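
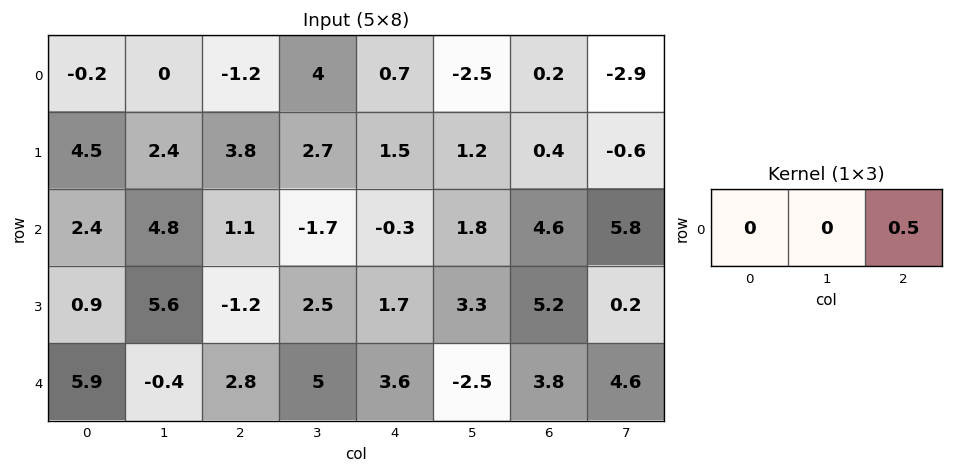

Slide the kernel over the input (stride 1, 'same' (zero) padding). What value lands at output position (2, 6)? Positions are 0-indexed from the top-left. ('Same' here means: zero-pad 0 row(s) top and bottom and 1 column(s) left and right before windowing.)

The receptive field on the zero-padded input at this output position is [1.8 4.6 5.8]. Elementwise product with the kernel and sum: 5.8·0.5.

2.9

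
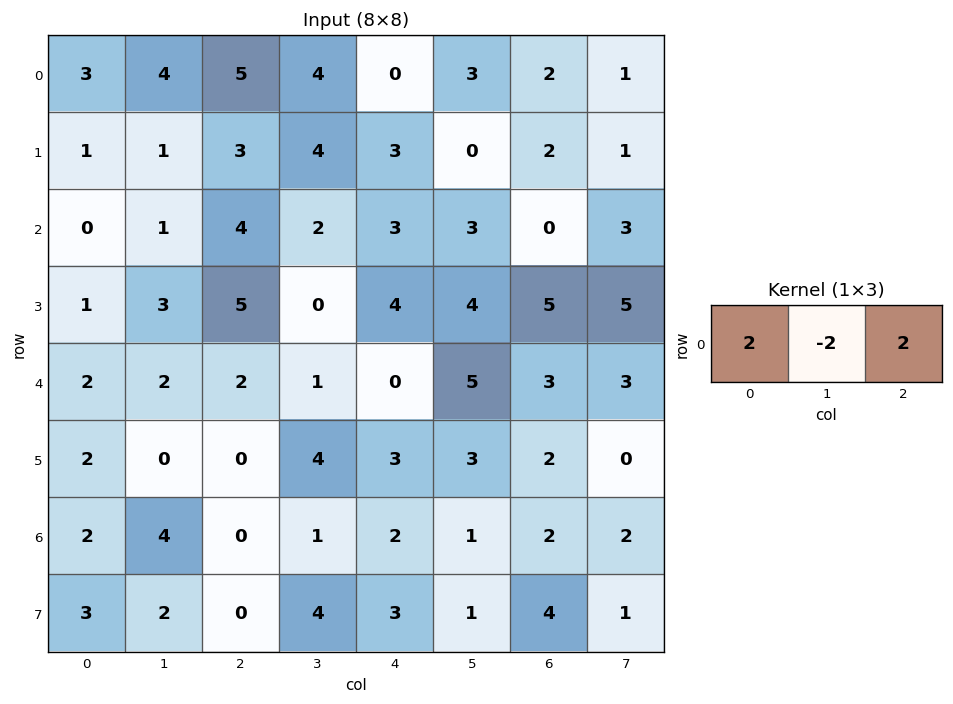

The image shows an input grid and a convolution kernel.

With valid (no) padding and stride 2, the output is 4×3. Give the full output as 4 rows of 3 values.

8 2 -2
6 10 0
4 2 -4
-4 2 6

Output[0,0]: The receptive field on the input at this output position is [3 4 5]. Elementwise product with the kernel and sum: 3·2 + 4·-2 + 5·2.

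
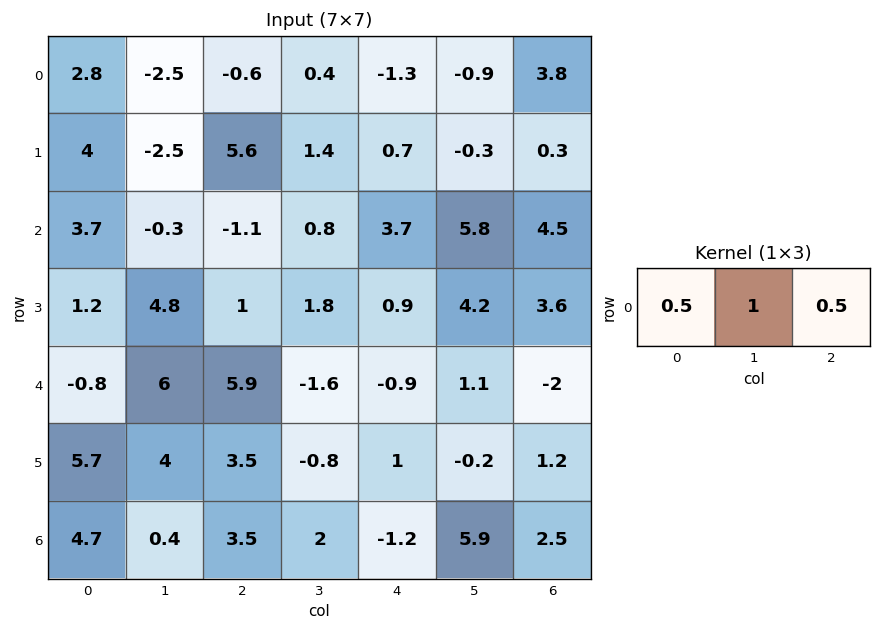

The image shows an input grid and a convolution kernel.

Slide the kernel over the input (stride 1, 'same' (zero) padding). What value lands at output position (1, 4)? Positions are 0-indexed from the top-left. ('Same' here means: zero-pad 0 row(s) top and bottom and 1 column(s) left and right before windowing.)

1.25

The receptive field on the zero-padded input at this output position is [1.4 0.7 -0.3]. Elementwise product with the kernel and sum: 1.4·0.5 + 0.7·1 + -0.3·0.5.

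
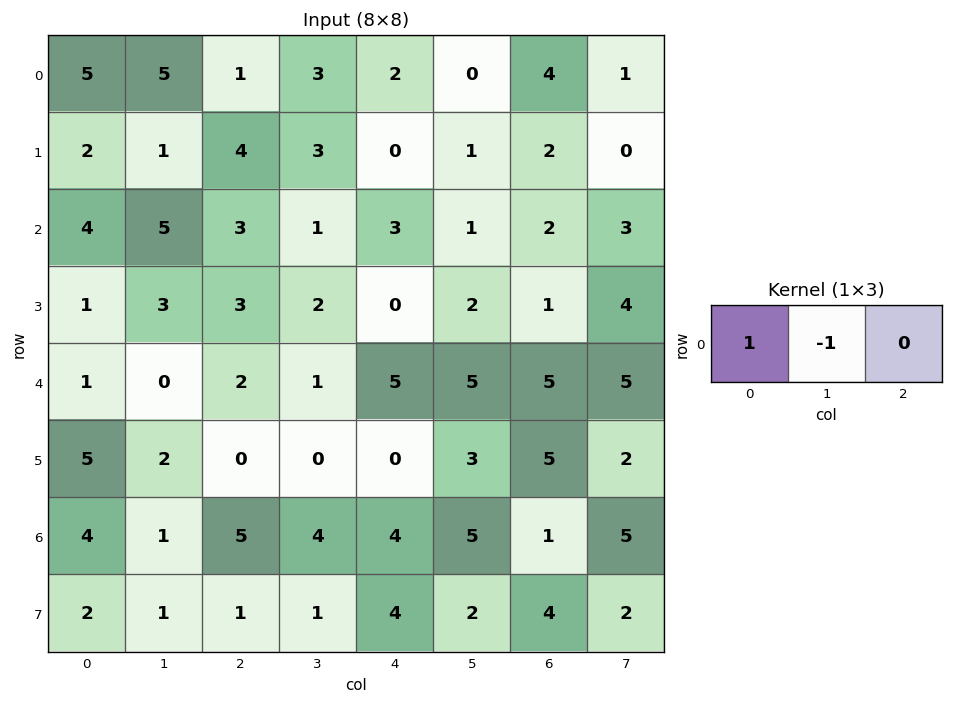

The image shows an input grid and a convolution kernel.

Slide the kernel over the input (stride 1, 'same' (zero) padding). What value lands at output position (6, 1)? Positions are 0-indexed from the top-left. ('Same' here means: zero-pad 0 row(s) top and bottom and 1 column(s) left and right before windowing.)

3

The receptive field on the zero-padded input at this output position is [4 1 5]. Elementwise product with the kernel and sum: 4·1 + 1·-1.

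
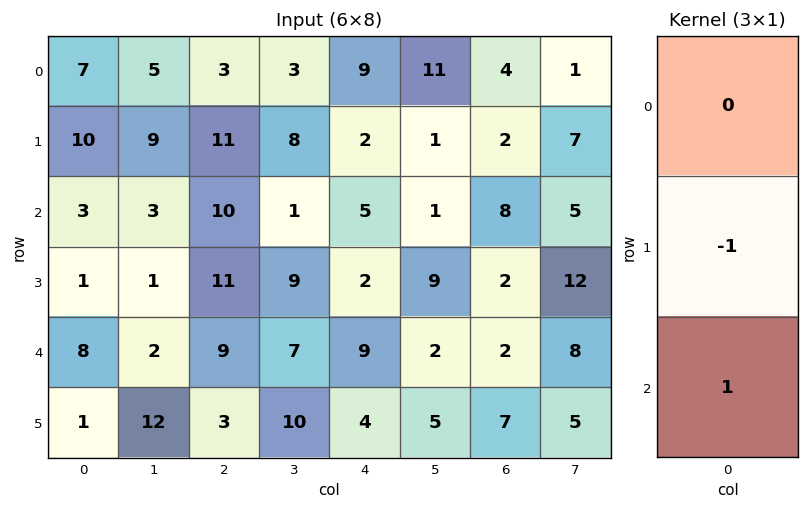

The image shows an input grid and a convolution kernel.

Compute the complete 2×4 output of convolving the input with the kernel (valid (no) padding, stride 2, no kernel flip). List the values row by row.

-7 -1 3 6
7 -2 7 0

Output[0,0]: The receptive field on the input at this output position is [7 / 10 / 3]. Elementwise product with the kernel and sum: 10·-1 + 3·1.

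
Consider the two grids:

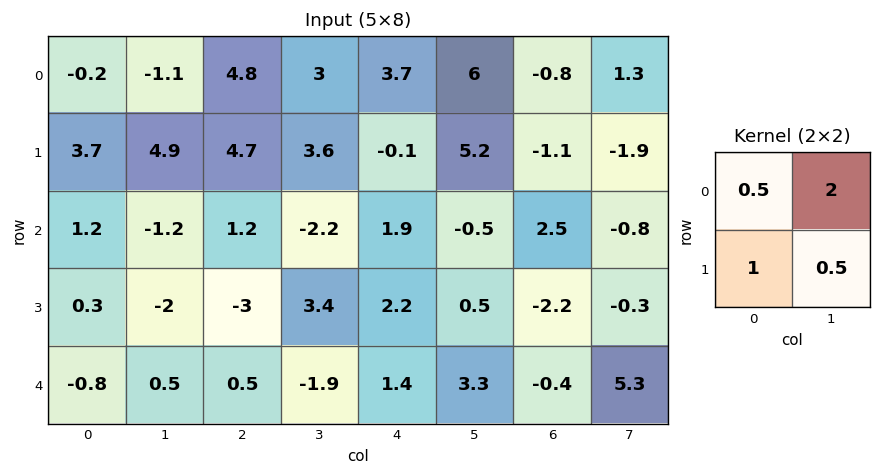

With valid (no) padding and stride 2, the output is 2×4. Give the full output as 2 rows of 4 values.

3.85 14.9 16.35 0.15
-2.5 -5.1 2.4 -2.7

Output[0,0]: The receptive field on the input at this output position is [-0.2 -1.1 / 3.7 4.9]. Elementwise product with the kernel and sum: -0.2·0.5 + -1.1·2 + 3.7·1 + 4.9·0.5.
Output[0,1]: The receptive field on the input at this output position is [4.8 3 / 4.7 3.6]. Elementwise product with the kernel and sum: 4.8·0.5 + 3·2 + 4.7·1 + 3.6·0.5.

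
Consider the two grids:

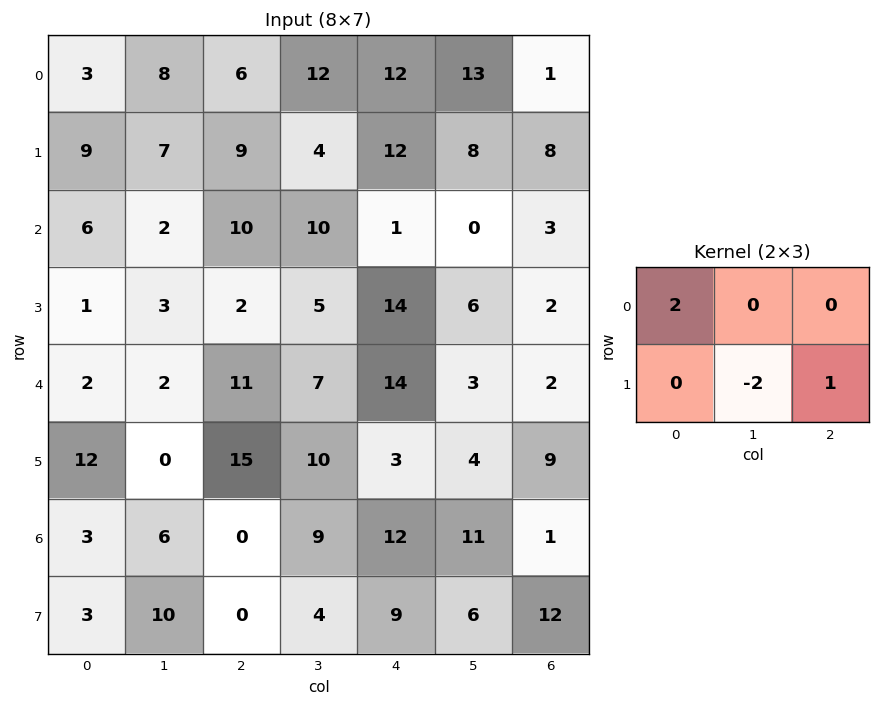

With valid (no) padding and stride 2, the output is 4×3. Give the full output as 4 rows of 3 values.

Output[0,0]: The receptive field on the input at this output position is [3 8 6 / 9 7 9]. Elementwise product with the kernel and sum: 3·2 + 7·-2 + 9·1.

1 16 16
8 24 -8
19 5 29
-14 1 24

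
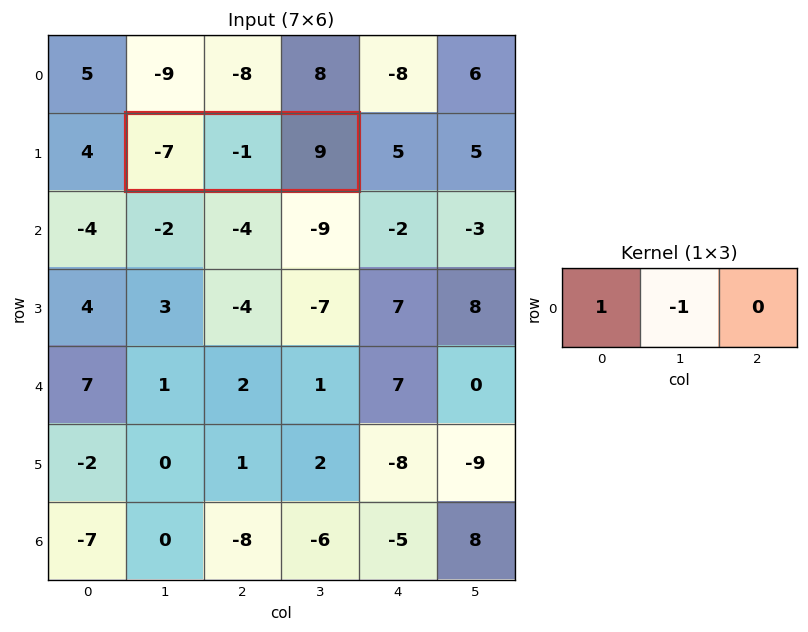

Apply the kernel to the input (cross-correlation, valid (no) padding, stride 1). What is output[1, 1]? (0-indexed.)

-6

The receptive field on the input at this output position is [-7 -1 9]. Elementwise product with the kernel and sum: -7·1 + -1·-1.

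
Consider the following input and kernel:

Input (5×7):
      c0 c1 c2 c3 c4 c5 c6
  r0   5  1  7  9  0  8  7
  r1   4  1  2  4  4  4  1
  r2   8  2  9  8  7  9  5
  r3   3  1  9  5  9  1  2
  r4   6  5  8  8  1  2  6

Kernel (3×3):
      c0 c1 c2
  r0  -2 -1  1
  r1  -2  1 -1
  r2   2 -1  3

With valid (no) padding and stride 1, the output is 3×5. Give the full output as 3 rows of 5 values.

Output[0,0]: The receptive field on the input at this output position is [5 1 7 / 4 1 2 / 8 2 9]. Elementwise product with the kernel and sum: 5·-2 + 1·-1 + 7·1 + 4·-2 + 1·1 + 2·-1 + 8·2 + 2·-1 + 9·3.

28 15 4 18 14
2 5 19 -22 2
8 23 -30 5 -19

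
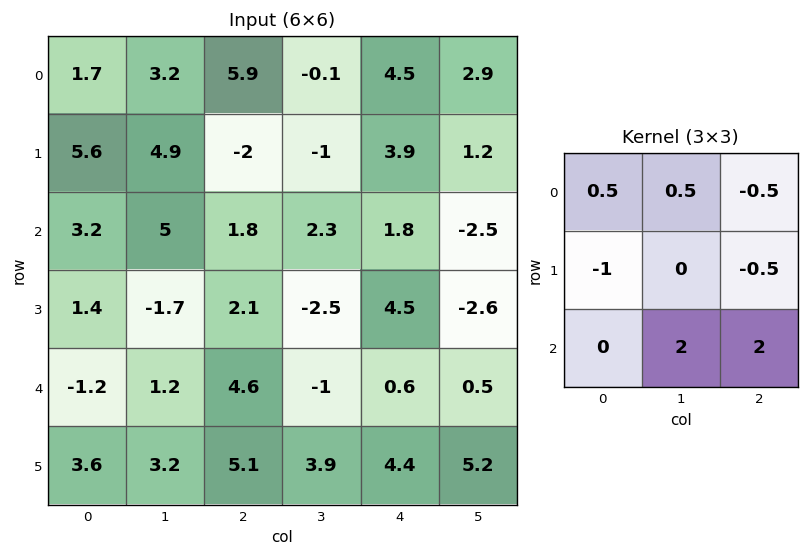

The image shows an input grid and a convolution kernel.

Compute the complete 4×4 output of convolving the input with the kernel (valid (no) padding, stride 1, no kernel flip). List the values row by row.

8.5 8.4 8.9 -0.25
2.95 -5 -2.15 3.6
12.35 12.4 -4 9.3
14.3 18.75 9.25 22.25

Output[0,0]: The receptive field on the input at this output position is [1.7 3.2 5.9 / 5.6 4.9 -2 / 3.2 5 1.8]. Elementwise product with the kernel and sum: 1.7·0.5 + 3.2·0.5 + 5.9·-0.5 + 5.6·-1 + -2·-0.5 + 5·2 + 1.8·2.
Output[0,1]: The receptive field on the input at this output position is [3.2 5.9 -0.1 / 4.9 -2 -1 / 5 1.8 2.3]. Elementwise product with the kernel and sum: 3.2·0.5 + 5.9·0.5 + -0.1·-0.5 + 4.9·-1 + -1·-0.5 + 1.8·2 + 2.3·2.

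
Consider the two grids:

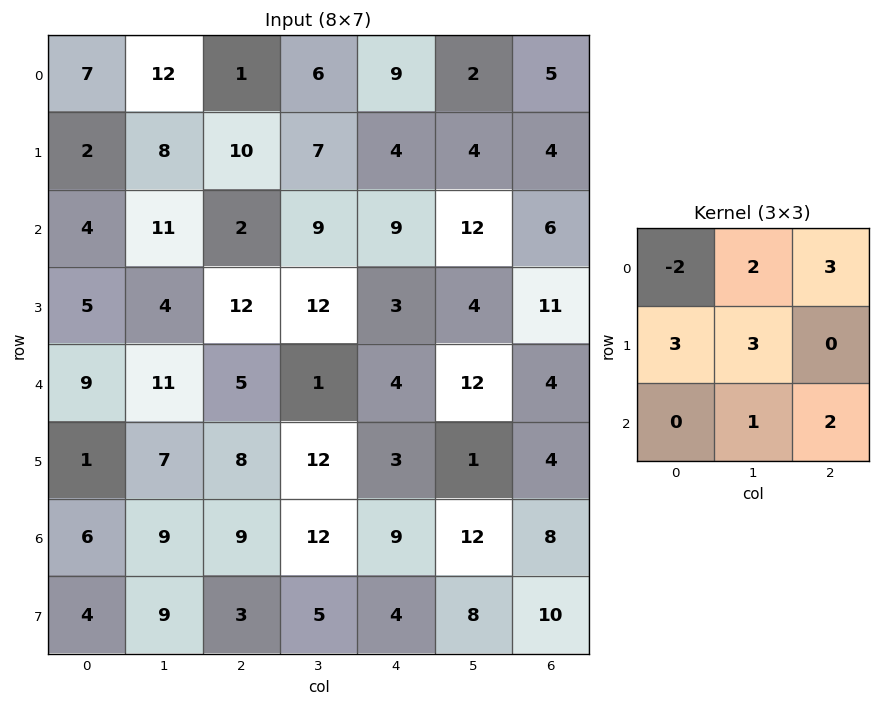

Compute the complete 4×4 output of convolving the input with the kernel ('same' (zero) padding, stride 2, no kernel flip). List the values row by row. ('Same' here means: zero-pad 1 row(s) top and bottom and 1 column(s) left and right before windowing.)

Output[0,0]: The receptive field on the zero-padded input at this output position is [0 0 0 / 0 7 12 / 0 2 8]. Elementwise product with the kernel and sum: 0·-2 + 0·2 + 0·3 + 0·3 + 7·3 + 2·1 + 8·2.
Output[0,1]: The receptive field on the zero-padded input at this output position is [0 0 0 / 12 1 6 / 8 10 7]. Elementwise product with the kernel and sum: 0·-2 + 0·2 + 0·3 + 12·3 + 1·3 + 10·1 + 7·2.

39 63 57 25
53 100 71 65
64 132 14 66
63 105 68 76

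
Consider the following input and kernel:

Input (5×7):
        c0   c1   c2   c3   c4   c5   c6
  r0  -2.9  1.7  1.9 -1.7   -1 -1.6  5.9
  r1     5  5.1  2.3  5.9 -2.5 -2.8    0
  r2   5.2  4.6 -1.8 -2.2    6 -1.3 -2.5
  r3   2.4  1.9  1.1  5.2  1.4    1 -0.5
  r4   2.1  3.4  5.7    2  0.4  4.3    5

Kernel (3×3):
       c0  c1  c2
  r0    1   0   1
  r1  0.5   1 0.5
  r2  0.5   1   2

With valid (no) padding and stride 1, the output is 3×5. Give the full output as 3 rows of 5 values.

11.35 3.9 15.6 -1.95 -2.45
18.9 22.85 8.25 13.35 -1.35
22.9 18.45 16.3 11 19.45

Output[0,0]: The receptive field on the input at this output position is [-2.9 1.7 1.9 / 5 5.1 2.3 / 5.2 4.6 -1.8]. Elementwise product with the kernel and sum: -2.9·1 + 1.9·1 + 5·0.5 + 5.1·1 + 2.3·0.5 + 5.2·0.5 + 4.6·1 + -1.8·2.
Output[0,1]: The receptive field on the input at this output position is [1.7 1.9 -1.7 / 5.1 2.3 5.9 / 4.6 -1.8 -2.2]. Elementwise product with the kernel and sum: 1.7·1 + -1.7·1 + 5.1·0.5 + 2.3·1 + 5.9·0.5 + 4.6·0.5 + -1.8·1 + -2.2·2.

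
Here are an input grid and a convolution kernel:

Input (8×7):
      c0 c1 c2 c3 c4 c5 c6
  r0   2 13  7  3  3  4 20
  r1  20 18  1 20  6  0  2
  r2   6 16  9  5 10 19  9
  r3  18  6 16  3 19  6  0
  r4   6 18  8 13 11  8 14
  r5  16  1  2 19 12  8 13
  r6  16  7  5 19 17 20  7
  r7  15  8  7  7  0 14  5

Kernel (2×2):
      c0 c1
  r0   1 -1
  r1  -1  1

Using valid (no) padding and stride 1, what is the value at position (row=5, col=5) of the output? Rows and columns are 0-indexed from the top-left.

The receptive field on the input at this output position is [8 13 / 20 7]. Elementwise product with the kernel and sum: 8·1 + 13·-1 + 20·-1 + 7·1.

-18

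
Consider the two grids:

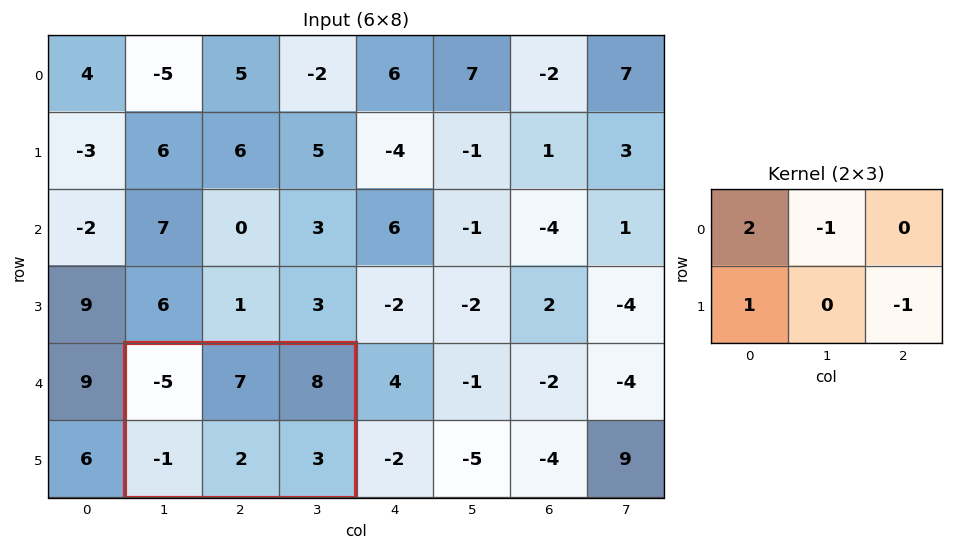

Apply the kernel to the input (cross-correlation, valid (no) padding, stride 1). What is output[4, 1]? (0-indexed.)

The receptive field on the input at this output position is [-5 7 8 / -1 2 3]. Elementwise product with the kernel and sum: -5·2 + 7·-1 + -1·1 + 3·-1.

-21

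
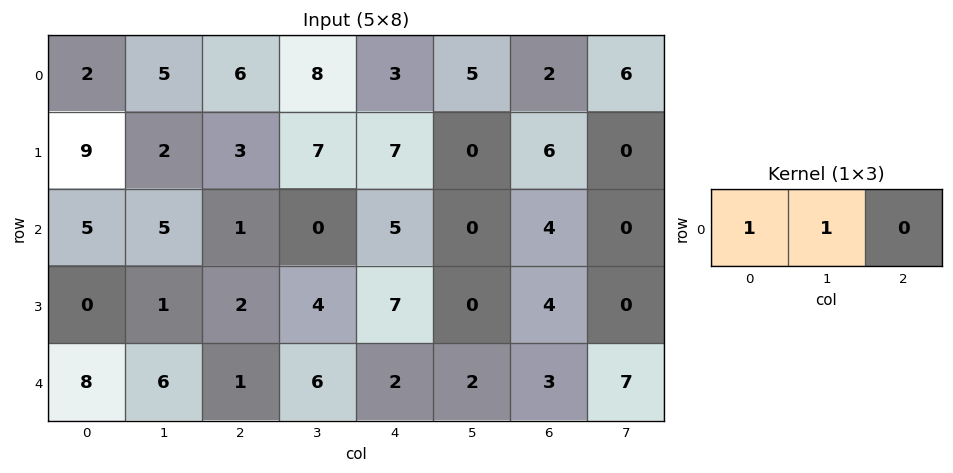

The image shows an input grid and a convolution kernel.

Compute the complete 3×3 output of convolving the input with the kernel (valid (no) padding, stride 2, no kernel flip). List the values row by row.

Output[0,0]: The receptive field on the input at this output position is [2 5 6]. Elementwise product with the kernel and sum: 2·1 + 5·1.
Output[0,1]: The receptive field on the input at this output position is [6 8 3]. Elementwise product with the kernel and sum: 6·1 + 8·1.

7 14 8
10 1 5
14 7 4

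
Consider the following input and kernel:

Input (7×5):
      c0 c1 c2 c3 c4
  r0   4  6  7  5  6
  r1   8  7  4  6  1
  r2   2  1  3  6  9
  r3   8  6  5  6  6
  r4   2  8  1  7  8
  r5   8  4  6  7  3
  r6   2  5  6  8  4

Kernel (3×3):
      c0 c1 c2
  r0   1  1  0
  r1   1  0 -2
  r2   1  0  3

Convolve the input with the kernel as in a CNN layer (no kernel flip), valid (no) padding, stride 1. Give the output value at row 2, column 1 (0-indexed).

27

The receptive field on the input at this output position is [1 3 6 / 6 5 6 / 8 1 7]. Elementwise product with the kernel and sum: 1·1 + 3·1 + 6·1 + 6·-2 + 8·1 + 7·3.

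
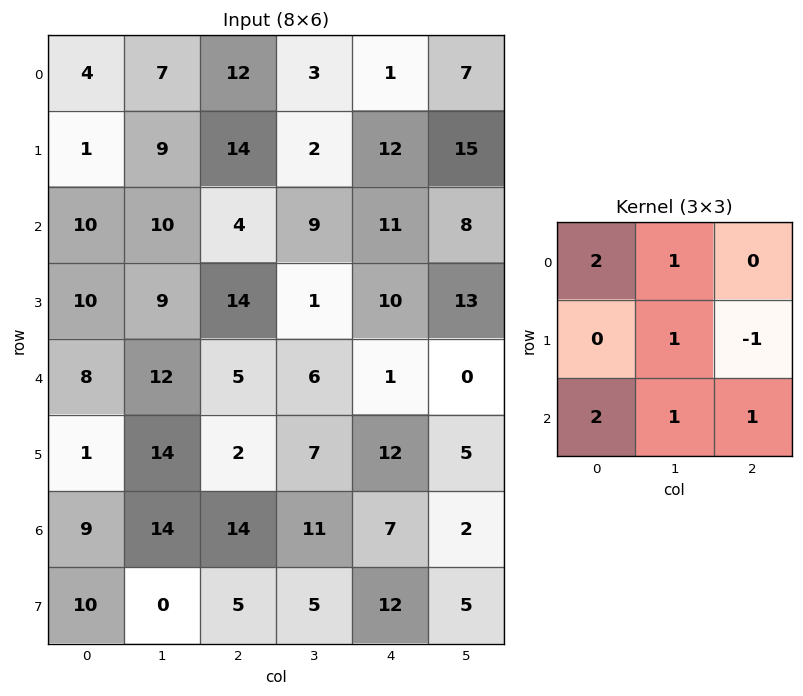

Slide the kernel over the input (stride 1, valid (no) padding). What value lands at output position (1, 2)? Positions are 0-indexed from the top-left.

The receptive field on the input at this output position is [14 2 12 / 4 9 11 / 14 1 10]. Elementwise product with the kernel and sum: 14·2 + 2·1 + 9·1 + 11·-1 + 14·2 + 1·1 + 10·1.

67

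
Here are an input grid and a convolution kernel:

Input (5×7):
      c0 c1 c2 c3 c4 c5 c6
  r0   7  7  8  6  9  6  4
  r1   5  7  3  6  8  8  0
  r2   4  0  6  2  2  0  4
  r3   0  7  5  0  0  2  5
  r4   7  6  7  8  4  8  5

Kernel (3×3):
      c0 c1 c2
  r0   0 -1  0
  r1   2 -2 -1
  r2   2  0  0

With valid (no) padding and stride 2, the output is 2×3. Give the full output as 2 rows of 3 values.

-6 -8 -2
-5 22 -1

Output[0,0]: The receptive field on the input at this output position is [7 7 8 / 5 7 3 / 4 0 6]. Elementwise product with the kernel and sum: 7·-1 + 5·2 + 7·-2 + 3·-1 + 4·2.
Output[0,1]: The receptive field on the input at this output position is [8 6 9 / 3 6 8 / 6 2 2]. Elementwise product with the kernel and sum: 6·-1 + 3·2 + 6·-2 + 8·-1 + 6·2.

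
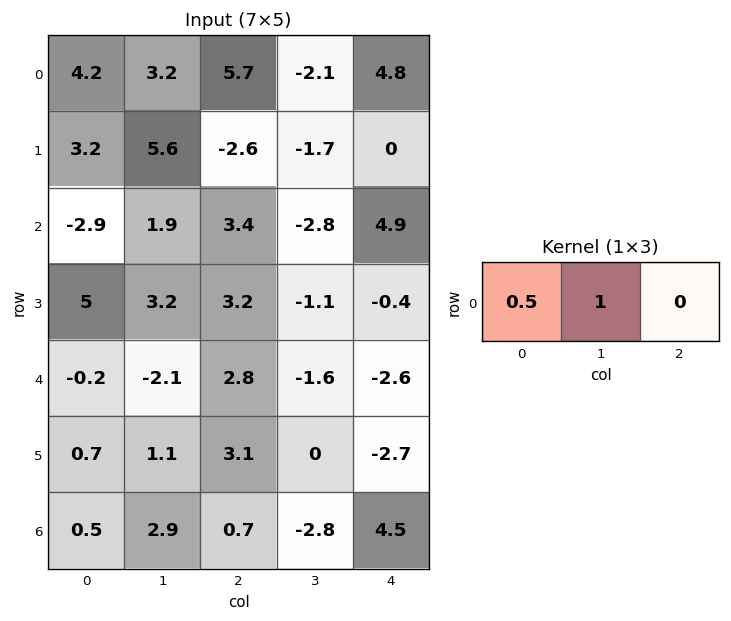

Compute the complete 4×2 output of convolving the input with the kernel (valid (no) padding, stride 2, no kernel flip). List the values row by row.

5.3 0.75
0.45 -1.1
-2.2 -0.2
3.15 -2.45

Output[0,0]: The receptive field on the input at this output position is [4.2 3.2 5.7]. Elementwise product with the kernel and sum: 4.2·0.5 + 3.2·1.
Output[0,1]: The receptive field on the input at this output position is [5.7 -2.1 4.8]. Elementwise product with the kernel and sum: 5.7·0.5 + -2.1·1.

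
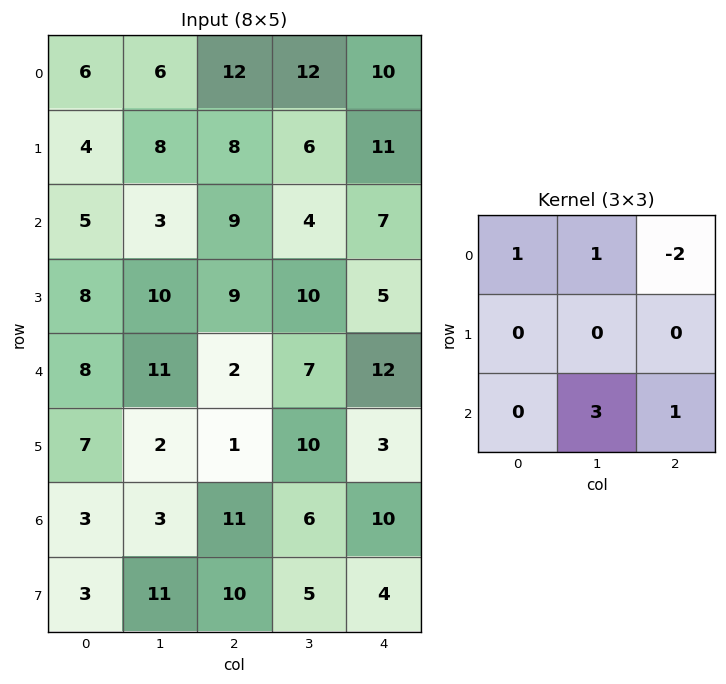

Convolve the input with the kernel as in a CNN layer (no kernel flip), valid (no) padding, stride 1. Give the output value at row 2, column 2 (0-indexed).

32

The receptive field on the input at this output position is [9 4 7 / 9 10 5 / 2 7 12]. Elementwise product with the kernel and sum: 9·1 + 4·1 + 7·-2 + 7·3 + 12·1.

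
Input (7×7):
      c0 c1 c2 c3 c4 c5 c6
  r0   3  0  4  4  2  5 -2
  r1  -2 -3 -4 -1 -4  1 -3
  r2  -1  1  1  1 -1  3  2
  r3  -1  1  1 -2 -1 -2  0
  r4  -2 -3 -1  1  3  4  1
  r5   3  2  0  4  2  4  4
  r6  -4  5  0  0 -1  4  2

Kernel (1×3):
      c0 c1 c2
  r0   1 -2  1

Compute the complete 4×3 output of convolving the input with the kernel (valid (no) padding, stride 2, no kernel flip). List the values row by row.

Output[0,0]: The receptive field on the input at this output position is [3 0 4]. Elementwise product with the kernel and sum: 3·1 + 0·-2 + 4·1.
Output[0,1]: The receptive field on the input at this output position is [4 4 2]. Elementwise product with the kernel and sum: 4·1 + 4·-2 + 2·1.

7 -2 -10
-2 -2 -5
3 0 -4
-14 -1 -7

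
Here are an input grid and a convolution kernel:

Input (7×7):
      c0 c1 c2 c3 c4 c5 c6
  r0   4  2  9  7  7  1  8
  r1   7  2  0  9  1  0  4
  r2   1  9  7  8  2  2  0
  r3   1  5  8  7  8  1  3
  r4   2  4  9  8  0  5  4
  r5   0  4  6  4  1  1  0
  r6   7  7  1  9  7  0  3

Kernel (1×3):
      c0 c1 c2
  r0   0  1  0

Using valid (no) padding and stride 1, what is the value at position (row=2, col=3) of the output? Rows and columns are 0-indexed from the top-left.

2

The receptive field on the input at this output position is [8 2 2]. Elementwise product with the kernel and sum: 2·1.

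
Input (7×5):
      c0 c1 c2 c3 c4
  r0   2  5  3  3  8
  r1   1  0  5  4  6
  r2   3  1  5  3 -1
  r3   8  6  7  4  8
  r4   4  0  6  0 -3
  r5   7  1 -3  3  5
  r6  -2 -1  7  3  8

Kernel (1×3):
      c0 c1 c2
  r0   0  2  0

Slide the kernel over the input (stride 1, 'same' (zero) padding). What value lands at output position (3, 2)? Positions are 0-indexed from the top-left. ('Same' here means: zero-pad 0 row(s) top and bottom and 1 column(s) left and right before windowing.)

14

The receptive field on the zero-padded input at this output position is [6 7 4]. Elementwise product with the kernel and sum: 7·2.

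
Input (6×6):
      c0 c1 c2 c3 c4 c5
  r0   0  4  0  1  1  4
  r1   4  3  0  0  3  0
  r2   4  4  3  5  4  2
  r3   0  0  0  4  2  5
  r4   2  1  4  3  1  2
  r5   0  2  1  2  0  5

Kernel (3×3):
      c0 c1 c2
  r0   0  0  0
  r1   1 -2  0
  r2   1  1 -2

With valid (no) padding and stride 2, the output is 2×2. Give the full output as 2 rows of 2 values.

Output[0,0]: The receptive field on the input at this output position is [0 4 0 / 4 3 0 / 4 4 3]. Elementwise product with the kernel and sum: 4·1 + 3·-2 + 4·1 + 4·1 + 3·-2.
Output[0,1]: The receptive field on the input at this output position is [0 1 1 / 0 0 3 / 3 5 4]. Elementwise product with the kernel and sum: 0·1 + 0·-2 + 3·1 + 5·1 + 4·-2.

0 0
-5 -3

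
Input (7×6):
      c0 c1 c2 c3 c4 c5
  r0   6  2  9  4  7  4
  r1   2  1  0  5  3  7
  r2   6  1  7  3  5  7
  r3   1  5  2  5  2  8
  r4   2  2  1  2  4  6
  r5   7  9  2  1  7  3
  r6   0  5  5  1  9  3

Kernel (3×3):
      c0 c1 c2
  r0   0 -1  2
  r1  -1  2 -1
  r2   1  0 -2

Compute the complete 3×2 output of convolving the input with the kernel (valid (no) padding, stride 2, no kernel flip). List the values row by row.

Output[0,0]: The receptive field on the input at this output position is [6 2 9 / 2 1 0 / 6 1 7]. Elementwise product with the kernel and sum: 2·-1 + 9·2 + 2·-1 + 1·2 + 0·-1 + 6·1 + 7·-2.
Output[0,1]: The receptive field on the input at this output position is [9 4 7 / 0 5 3 / 7 3 5]. Elementwise product with the kernel and sum: 4·-1 + 7·2 + 0·-1 + 5·2 + 3·-1 + 7·1 + 5·-2.

8 14
20 6
-1 -14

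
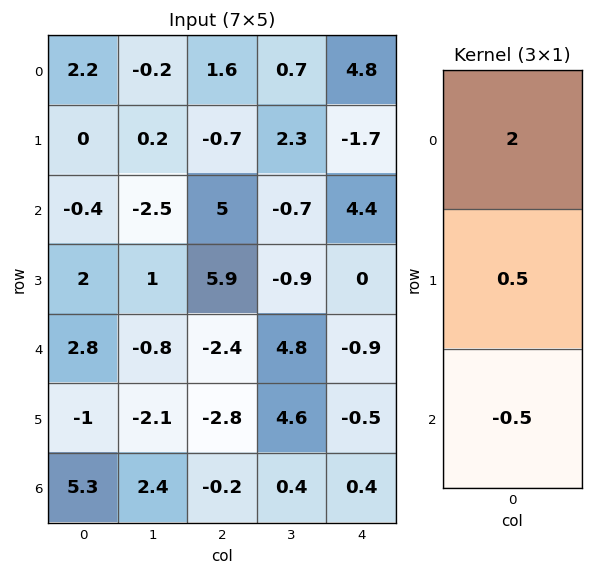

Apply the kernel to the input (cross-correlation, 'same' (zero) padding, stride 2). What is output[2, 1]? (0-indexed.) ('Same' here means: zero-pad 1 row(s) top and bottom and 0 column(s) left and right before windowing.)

The receptive field on the zero-padded input at this output position is [5.9 / -2.4 / -2.8]. Elementwise product with the kernel and sum: 5.9·2 + -2.4·0.5 + -2.8·-0.5.

12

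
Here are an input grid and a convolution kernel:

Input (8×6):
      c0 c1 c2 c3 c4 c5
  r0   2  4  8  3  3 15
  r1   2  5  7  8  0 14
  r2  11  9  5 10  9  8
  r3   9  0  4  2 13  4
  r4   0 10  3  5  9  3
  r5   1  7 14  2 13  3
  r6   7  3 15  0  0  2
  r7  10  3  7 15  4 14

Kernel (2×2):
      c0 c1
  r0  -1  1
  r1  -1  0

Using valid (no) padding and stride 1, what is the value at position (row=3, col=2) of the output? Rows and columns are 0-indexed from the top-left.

The receptive field on the input at this output position is [4 2 / 3 5]. Elementwise product with the kernel and sum: 4·-1 + 2·1 + 3·-1.

-5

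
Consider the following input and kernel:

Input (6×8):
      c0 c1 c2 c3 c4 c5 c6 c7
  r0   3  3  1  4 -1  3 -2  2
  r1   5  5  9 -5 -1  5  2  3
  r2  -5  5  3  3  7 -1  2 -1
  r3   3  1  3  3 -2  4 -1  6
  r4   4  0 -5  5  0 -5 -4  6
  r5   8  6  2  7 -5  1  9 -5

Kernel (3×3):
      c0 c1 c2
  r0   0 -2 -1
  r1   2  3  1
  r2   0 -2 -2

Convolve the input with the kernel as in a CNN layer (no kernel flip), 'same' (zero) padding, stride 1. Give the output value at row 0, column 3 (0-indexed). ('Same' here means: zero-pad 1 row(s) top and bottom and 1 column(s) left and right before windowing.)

The receptive field on the zero-padded input at this output position is [0 0 0 / 1 4 -1 / 9 -5 -1]. Elementwise product with the kernel and sum: 0·-2 + 0·-1 + 1·2 + 4·3 + -1·1 + -5·-2 + -1·-2.

25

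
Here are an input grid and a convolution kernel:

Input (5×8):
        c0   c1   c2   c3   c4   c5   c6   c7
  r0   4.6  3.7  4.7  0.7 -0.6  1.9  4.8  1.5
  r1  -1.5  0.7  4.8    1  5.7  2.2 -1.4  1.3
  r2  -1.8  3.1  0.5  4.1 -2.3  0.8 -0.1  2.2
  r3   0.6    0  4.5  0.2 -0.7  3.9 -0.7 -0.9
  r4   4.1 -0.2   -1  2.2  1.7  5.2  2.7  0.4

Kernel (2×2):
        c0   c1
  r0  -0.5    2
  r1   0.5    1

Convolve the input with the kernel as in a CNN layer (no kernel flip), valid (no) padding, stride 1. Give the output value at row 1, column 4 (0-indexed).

1.2

The receptive field on the input at this output position is [5.7 2.2 / -2.3 0.8]. Elementwise product with the kernel and sum: 5.7·-0.5 + 2.2·2 + -2.3·0.5 + 0.8·1.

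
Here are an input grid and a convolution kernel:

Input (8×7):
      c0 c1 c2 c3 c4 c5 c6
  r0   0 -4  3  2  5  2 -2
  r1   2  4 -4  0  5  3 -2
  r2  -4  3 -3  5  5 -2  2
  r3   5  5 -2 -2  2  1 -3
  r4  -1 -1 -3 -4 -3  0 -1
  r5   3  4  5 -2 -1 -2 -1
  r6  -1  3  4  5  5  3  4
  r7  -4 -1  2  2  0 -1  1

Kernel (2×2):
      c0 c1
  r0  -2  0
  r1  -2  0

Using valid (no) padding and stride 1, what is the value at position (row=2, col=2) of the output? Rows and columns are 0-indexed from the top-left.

The receptive field on the input at this output position is [-3 5 / -2 -2]. Elementwise product with the kernel and sum: -3·-2 + -2·-2.

10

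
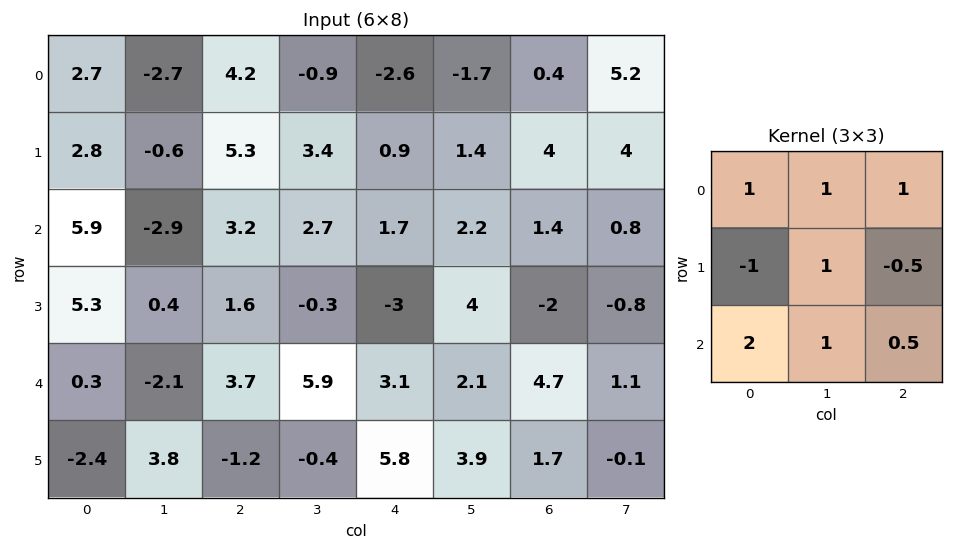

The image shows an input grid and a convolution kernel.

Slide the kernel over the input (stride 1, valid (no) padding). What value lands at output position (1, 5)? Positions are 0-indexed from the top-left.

13.8

The receptive field on the input at this output position is [1.4 4 4 / 2.2 1.4 0.8 / 4 -2 -0.8]. Elementwise product with the kernel and sum: 1.4·1 + 4·1 + 4·1 + 2.2·-1 + 1.4·1 + 0.8·-0.5 + 4·2 + -2·1 + -0.8·0.5.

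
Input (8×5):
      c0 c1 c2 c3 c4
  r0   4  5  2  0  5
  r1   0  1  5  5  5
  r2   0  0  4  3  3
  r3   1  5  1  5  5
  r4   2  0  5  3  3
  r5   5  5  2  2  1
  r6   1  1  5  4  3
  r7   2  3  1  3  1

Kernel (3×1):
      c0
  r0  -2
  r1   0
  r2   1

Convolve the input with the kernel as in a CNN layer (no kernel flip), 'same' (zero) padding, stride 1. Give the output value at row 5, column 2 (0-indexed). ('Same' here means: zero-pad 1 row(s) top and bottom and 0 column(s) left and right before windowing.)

The receptive field on the zero-padded input at this output position is [5 / 2 / 5]. Elementwise product with the kernel and sum: 5·-2 + 5·1.

-5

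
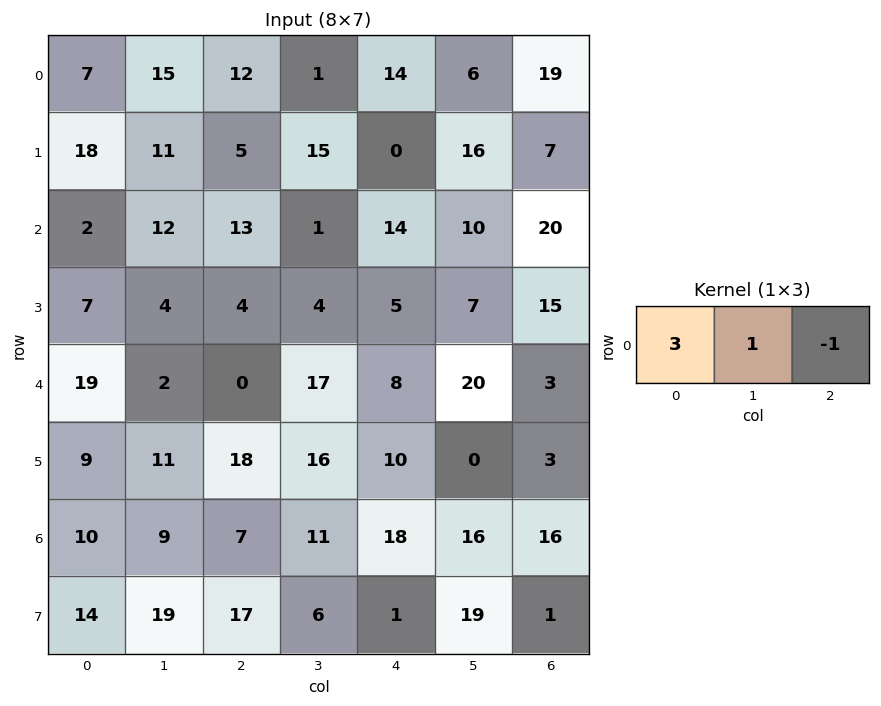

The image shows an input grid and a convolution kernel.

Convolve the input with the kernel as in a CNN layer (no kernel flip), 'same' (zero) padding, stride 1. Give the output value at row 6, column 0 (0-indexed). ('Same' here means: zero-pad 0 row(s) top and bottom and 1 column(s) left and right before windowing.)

1

The receptive field on the zero-padded input at this output position is [0 10 9]. Elementwise product with the kernel and sum: 0·3 + 10·1 + 9·-1.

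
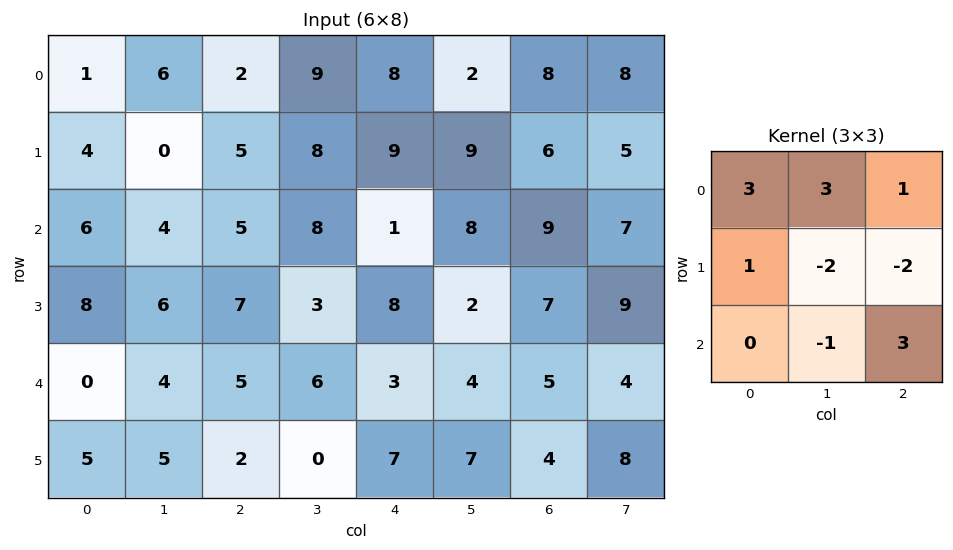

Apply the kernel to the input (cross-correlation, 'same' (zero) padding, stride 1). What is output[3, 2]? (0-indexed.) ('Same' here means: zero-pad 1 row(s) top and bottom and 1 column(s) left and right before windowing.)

34

The receptive field on the zero-padded input at this output position is [4 5 8 / 6 7 3 / 4 5 6]. Elementwise product with the kernel and sum: 4·3 + 5·3 + 8·1 + 6·1 + 7·-2 + 3·-2 + 5·-1 + 6·3.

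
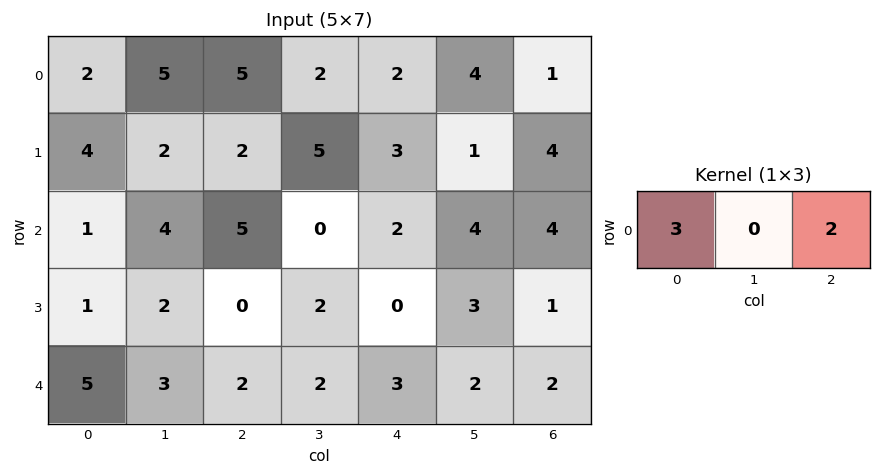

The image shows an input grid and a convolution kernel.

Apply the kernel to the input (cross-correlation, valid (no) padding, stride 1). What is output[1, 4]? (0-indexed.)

The receptive field on the input at this output position is [3 1 4]. Elementwise product with the kernel and sum: 3·3 + 4·2.

17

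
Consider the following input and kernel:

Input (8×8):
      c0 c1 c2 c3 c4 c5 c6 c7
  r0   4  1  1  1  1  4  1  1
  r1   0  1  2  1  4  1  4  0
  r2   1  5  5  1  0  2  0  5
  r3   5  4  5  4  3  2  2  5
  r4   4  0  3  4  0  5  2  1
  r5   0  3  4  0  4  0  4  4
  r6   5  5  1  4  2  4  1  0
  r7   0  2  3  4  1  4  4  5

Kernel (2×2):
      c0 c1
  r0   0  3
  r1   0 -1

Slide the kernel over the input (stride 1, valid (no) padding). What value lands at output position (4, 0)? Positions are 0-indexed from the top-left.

The receptive field on the input at this output position is [4 0 / 0 3]. Elementwise product with the kernel and sum: 0·3 + 3·-1.

-3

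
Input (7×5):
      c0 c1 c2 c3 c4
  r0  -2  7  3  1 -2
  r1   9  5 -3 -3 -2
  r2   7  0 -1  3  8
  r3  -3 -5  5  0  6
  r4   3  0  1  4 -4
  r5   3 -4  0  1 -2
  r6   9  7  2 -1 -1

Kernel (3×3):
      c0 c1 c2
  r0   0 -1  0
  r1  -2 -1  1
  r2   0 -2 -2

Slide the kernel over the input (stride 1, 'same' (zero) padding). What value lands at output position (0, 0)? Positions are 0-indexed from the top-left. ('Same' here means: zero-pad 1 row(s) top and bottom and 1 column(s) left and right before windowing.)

-19

The receptive field on the zero-padded input at this output position is [0 0 0 / 0 -2 7 / 0 9 5]. Elementwise product with the kernel and sum: 0·-1 + 0·-2 + -2·-1 + 7·1 + 9·-2 + 5·-2.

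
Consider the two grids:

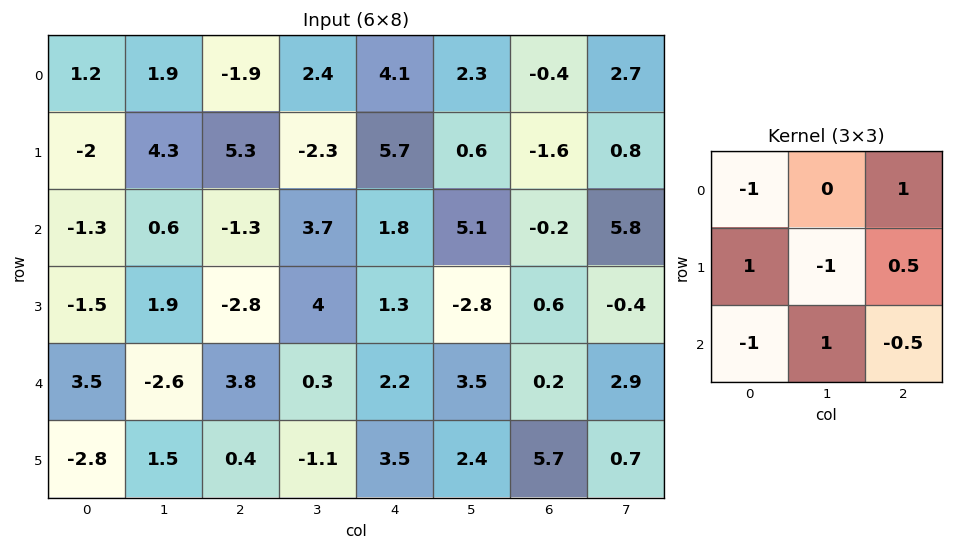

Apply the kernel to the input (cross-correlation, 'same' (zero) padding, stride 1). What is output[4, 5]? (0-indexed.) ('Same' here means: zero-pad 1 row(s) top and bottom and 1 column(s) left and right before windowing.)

The receptive field on the zero-padded input at this output position is [1.3 -2.8 0.6 / 2.2 3.5 0.2 / 3.5 2.4 5.7]. Elementwise product with the kernel and sum: 1.3·-1 + 0.6·1 + 2.2·1 + 3.5·-1 + 0.2·0.5 + 3.5·-1 + 2.4·1 + 5.7·-0.5.

-5.85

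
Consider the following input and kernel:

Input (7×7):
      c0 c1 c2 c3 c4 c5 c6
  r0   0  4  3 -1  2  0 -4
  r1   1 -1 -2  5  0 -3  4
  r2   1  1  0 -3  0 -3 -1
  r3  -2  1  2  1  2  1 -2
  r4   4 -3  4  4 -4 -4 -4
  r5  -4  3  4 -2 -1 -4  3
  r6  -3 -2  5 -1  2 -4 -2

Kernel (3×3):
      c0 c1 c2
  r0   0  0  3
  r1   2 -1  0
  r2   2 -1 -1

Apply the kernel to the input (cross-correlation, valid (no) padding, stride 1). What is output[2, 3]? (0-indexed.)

The receptive field on the input at this output position is [-3 0 -3 / 1 2 1 / 4 -4 -4]. Elementwise product with the kernel and sum: -3·3 + 1·2 + 2·-1 + 4·2 + -4·-1 + -4·-1.

7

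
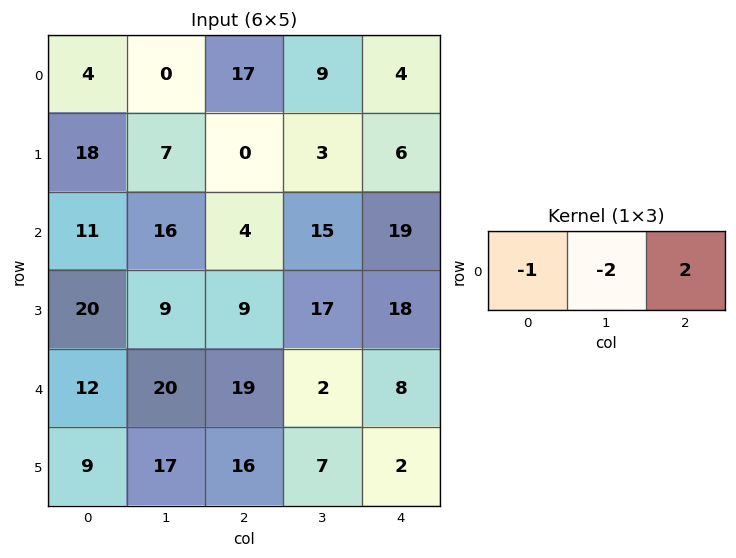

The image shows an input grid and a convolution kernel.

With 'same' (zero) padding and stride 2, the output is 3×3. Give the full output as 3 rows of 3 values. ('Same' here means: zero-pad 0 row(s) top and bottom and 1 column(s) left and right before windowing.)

Output[0,0]: The receptive field on the zero-padded input at this output position is [0 4 0]. Elementwise product with the kernel and sum: 0·-1 + 4·-2 + 0·2.

-8 -16 -17
10 6 -53
16 -54 -18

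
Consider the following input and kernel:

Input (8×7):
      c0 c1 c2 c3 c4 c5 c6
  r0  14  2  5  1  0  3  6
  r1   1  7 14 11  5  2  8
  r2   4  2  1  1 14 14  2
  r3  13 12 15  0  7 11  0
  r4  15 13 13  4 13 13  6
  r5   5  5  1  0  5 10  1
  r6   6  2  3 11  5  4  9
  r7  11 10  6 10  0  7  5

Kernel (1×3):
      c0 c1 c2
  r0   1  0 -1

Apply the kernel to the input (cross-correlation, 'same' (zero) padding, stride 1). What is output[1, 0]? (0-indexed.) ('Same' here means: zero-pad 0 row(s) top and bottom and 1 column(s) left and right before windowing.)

The receptive field on the zero-padded input at this output position is [0 1 7]. Elementwise product with the kernel and sum: 0·1 + 7·-1.

-7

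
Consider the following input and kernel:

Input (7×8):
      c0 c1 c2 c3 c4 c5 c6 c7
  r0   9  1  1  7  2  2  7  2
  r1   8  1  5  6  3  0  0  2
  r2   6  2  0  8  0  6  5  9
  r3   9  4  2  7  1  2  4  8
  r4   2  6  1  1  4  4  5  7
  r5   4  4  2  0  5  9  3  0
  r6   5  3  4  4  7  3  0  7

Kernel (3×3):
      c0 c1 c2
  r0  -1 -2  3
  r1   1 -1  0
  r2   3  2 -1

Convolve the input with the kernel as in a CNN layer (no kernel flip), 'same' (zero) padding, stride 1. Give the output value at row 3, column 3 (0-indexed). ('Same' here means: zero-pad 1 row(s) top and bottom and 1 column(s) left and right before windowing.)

-20

The receptive field on the zero-padded input at this output position is [0 8 0 / 2 7 1 / 1 1 4]. Elementwise product with the kernel and sum: 0·-1 + 8·-2 + 0·3 + 2·1 + 7·-1 + 1·3 + 1·2 + 4·-1.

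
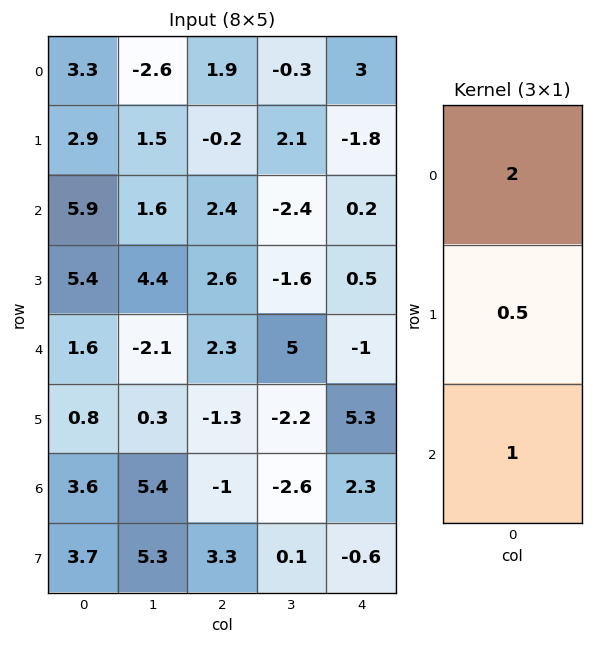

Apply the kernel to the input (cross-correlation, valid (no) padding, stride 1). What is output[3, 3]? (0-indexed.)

-2.9

The receptive field on the input at this output position is [-1.6 / 5 / -2.2]. Elementwise product with the kernel and sum: -1.6·2 + 5·0.5 + -2.2·1.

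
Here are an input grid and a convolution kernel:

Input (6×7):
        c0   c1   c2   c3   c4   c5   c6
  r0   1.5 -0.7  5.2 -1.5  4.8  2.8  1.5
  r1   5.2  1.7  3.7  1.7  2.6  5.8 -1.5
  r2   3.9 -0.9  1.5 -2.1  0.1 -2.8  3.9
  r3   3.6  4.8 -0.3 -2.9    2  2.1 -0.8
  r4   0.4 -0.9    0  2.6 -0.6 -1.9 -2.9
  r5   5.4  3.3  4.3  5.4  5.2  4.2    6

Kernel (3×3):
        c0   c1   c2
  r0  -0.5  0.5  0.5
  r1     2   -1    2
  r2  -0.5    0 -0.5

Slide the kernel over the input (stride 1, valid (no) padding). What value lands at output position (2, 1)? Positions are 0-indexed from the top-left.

The receptive field on the input at this output position is [-0.9 1.5 -2.1 / 4.8 -0.3 -2.9 / -0.9 0 2.6]. Elementwise product with the kernel and sum: -0.9·-0.5 + 1.5·0.5 + -2.1·0.5 + 4.8·2 + -0.3·-1 + -2.9·2 + -0.9·-0.5 + 2.6·-0.5.

3.4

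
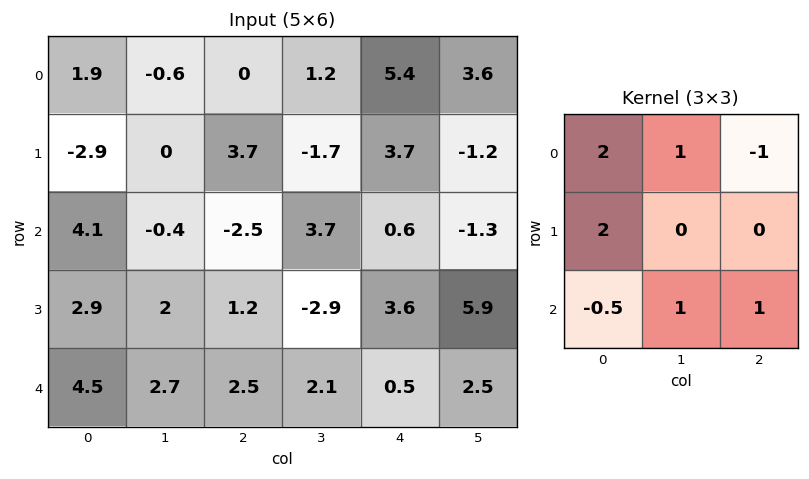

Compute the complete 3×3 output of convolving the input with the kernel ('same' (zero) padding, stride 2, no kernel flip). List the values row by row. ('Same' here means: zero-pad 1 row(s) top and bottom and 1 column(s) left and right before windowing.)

Output[0,0]: The receptive field on the zero-padded input at this output position is [0 0 0 / 0 1.9 -0.6 / 0 -2.9 0]. Elementwise product with the kernel and sum: 0·2 + 0·1 + 0·-1 + 0·2 + 0·-0.5 + -2.9·1 + 0·1.

-2.9 0.8 5.75
2 1.9 19.85
0.9 13.5 -3.9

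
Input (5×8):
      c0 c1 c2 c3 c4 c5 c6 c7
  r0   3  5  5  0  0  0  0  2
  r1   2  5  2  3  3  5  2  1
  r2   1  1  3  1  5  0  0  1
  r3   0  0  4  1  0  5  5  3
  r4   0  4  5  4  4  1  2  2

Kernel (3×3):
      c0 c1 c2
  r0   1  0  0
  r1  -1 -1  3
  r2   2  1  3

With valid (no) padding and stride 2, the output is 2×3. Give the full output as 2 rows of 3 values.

Output[0,0]: The receptive field on the input at this output position is [3 5 5 / 2 5 2 / 1 1 3]. Elementwise product with the kernel and sum: 3·1 + 2·-1 + 5·-1 + 2·3 + 1·2 + 1·1 + 3·3.
Output[0,1]: The receptive field on the input at this output position is [5 0 0 / 2 3 3 / 3 1 5]. Elementwise product with the kernel and sum: 5·1 + 2·-1 + 3·-1 + 3·3 + 3·2 + 1·1 + 5·3.

14 31 8
32 24 30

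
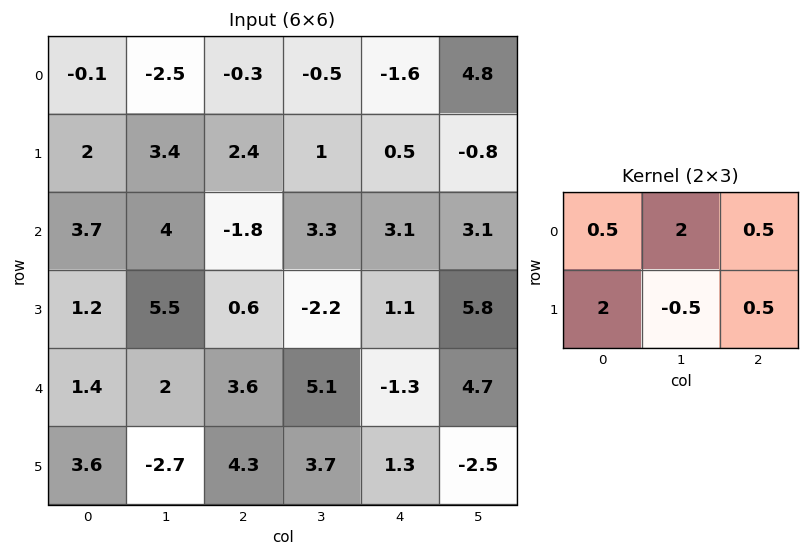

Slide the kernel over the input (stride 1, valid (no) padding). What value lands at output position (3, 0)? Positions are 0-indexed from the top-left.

15.5

The receptive field on the input at this output position is [1.2 5.5 0.6 / 1.4 2 3.6]. Elementwise product with the kernel and sum: 1.2·0.5 + 5.5·2 + 0.6·0.5 + 1.4·2 + 2·-0.5 + 3.6·0.5.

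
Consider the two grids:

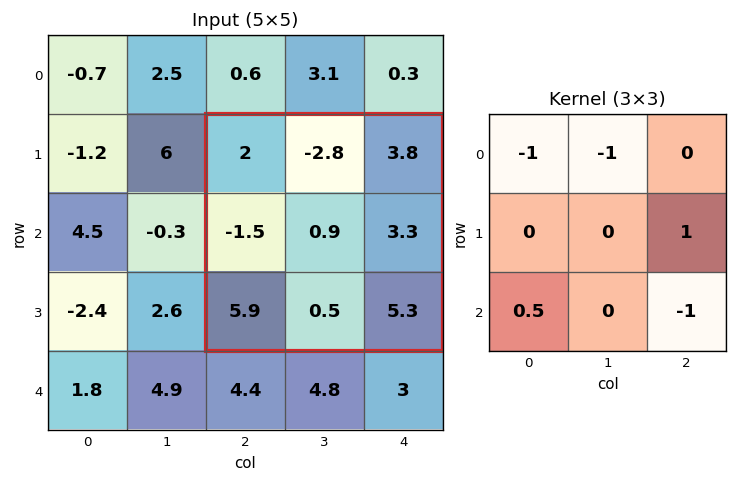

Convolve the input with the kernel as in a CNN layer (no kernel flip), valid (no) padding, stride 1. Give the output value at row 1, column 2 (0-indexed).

The receptive field on the input at this output position is [2 -2.8 3.8 / -1.5 0.9 3.3 / 5.9 0.5 5.3]. Elementwise product with the kernel and sum: 2·-1 + -2.8·-1 + 3.3·1 + 5.9·0.5 + 5.3·-1.

1.75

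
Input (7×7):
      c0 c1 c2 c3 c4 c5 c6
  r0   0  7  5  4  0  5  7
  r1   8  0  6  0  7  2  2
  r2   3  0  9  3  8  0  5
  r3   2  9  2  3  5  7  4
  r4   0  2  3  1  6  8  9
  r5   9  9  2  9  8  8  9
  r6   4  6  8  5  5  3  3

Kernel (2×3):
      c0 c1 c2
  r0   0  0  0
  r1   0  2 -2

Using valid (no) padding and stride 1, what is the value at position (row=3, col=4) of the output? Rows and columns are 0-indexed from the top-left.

-2

The receptive field on the input at this output position is [5 7 4 / 6 8 9]. Elementwise product with the kernel and sum: 8·2 + 9·-2.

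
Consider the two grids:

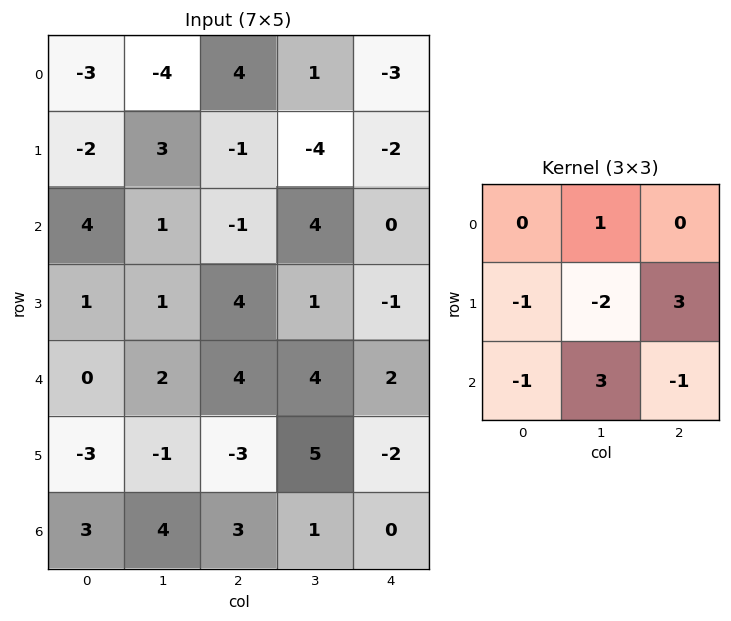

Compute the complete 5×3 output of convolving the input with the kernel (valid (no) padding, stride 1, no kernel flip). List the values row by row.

-11 -17 17
-8 22 -11
12 -1 1
12 -7 15
4 30 -9

Output[0,0]: The receptive field on the input at this output position is [-3 -4 4 / -2 3 -1 / 4 1 -1]. Elementwise product with the kernel and sum: -4·1 + -2·-1 + 3·-2 + -1·3 + 4·-1 + 1·3 + -1·-1.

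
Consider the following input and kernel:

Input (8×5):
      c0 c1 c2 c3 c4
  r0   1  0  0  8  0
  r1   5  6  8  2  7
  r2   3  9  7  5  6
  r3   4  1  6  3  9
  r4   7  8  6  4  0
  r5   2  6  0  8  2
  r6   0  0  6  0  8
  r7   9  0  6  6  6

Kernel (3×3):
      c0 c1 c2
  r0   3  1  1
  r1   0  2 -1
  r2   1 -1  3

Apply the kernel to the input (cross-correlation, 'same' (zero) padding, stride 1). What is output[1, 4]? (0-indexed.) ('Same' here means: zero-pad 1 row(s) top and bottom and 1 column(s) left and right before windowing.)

37

The receptive field on the zero-padded input at this output position is [8 0 0 / 2 7 0 / 5 6 0]. Elementwise product with the kernel and sum: 8·3 + 0·1 + 0·1 + 7·2 + 0·-1 + 5·1 + 6·-1 + 0·3.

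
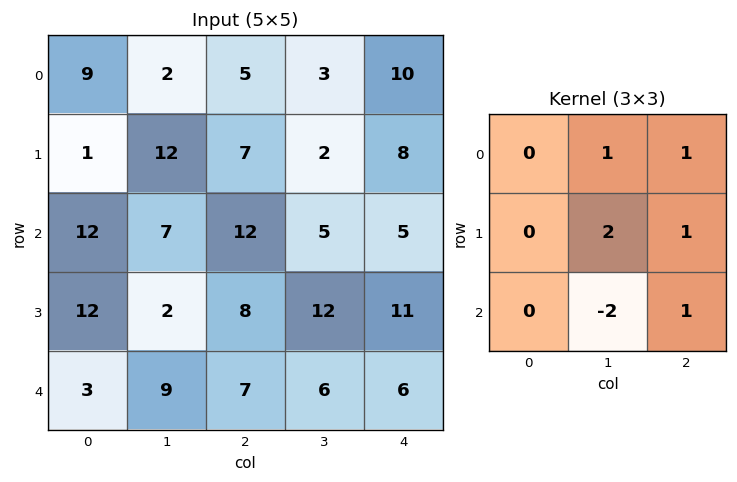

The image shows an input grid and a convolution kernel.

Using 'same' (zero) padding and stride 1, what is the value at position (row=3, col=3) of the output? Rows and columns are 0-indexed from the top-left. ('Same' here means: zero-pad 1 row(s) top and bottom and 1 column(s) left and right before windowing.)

The receptive field on the zero-padded input at this output position is [12 5 5 / 8 12 11 / 7 6 6]. Elementwise product with the kernel and sum: 5·1 + 5·1 + 12·2 + 11·1 + 6·-2 + 6·1.

39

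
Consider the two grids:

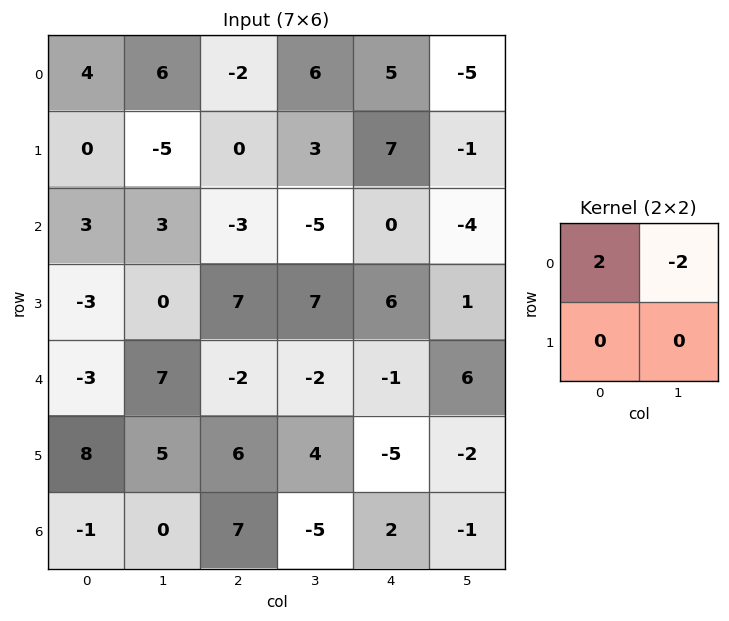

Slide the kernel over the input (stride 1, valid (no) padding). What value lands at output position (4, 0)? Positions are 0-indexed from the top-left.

-20

The receptive field on the input at this output position is [-3 7 / 8 5]. Elementwise product with the kernel and sum: -3·2 + 7·-2.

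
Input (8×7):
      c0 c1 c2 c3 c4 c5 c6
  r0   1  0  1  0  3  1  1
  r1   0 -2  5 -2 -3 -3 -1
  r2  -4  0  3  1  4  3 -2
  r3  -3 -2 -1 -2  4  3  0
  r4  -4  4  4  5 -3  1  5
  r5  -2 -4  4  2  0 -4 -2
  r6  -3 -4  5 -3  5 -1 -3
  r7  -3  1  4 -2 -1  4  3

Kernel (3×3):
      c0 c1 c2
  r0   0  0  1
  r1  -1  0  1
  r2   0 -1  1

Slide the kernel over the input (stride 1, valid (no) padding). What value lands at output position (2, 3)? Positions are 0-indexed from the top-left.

The receptive field on the input at this output position is [1 4 3 / -2 4 3 / 5 -3 1]. Elementwise product with the kernel and sum: 3·1 + -2·-1 + 3·1 + -3·-1 + 1·1.

12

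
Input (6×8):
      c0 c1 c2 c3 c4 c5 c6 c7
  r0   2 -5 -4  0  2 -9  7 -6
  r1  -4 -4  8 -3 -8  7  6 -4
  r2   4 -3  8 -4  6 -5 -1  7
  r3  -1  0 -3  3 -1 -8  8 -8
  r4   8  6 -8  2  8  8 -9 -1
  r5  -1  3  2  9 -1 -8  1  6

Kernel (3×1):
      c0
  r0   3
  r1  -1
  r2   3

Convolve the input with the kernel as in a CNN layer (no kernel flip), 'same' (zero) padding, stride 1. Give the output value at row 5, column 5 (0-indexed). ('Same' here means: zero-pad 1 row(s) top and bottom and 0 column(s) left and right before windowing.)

32

The receptive field on the zero-padded input at this output position is [8 / -8 / 0]. Elementwise product with the kernel and sum: 8·3 + -8·-1 + 0·3.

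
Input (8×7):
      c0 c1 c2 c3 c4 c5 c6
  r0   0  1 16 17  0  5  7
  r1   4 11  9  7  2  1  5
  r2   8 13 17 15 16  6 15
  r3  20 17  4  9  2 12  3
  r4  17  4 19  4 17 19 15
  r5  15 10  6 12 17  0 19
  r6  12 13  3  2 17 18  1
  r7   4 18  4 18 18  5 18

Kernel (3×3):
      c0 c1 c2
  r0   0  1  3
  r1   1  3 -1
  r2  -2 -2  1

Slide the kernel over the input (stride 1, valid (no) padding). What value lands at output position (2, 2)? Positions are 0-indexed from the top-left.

63

The receptive field on the input at this output position is [17 15 16 / 4 9 2 / 19 4 17]. Elementwise product with the kernel and sum: 15·1 + 16·3 + 4·1 + 9·3 + 2·-1 + 19·-2 + 4·-2 + 17·1.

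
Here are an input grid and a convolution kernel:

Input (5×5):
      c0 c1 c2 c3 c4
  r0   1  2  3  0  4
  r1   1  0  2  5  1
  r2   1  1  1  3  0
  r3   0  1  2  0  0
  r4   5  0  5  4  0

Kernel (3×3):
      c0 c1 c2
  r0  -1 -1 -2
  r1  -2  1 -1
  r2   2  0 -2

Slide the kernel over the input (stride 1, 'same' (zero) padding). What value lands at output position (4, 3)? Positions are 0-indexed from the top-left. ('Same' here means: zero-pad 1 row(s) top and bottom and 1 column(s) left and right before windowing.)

-8

The receptive field on the zero-padded input at this output position is [2 0 0 / 5 4 0 / 0 0 0]. Elementwise product with the kernel and sum: 2·-1 + 0·-1 + 0·-2 + 5·-2 + 4·1 + 0·-1 + 0·2 + 0·-2.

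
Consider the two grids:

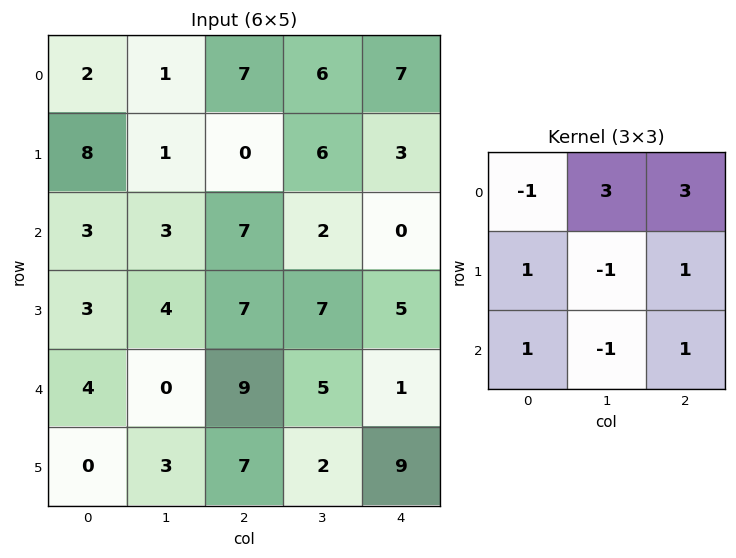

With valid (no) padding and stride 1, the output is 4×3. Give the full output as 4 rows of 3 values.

36 43 34
8 19 37
46 24 9
47 32 48

Output[0,0]: The receptive field on the input at this output position is [2 1 7 / 8 1 0 / 3 3 7]. Elementwise product with the kernel and sum: 2·-1 + 1·3 + 7·3 + 8·1 + 1·-1 + 0·1 + 3·1 + 3·-1 + 7·1.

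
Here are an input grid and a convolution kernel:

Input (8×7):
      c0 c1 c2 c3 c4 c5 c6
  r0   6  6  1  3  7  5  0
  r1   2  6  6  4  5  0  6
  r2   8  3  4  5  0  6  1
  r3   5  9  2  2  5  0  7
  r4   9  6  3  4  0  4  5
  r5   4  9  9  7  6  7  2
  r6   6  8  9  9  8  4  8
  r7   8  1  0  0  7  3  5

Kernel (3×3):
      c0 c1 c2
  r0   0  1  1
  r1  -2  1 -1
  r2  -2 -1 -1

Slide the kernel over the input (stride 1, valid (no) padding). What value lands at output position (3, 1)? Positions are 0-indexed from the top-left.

-43

The receptive field on the input at this output position is [9 2 2 / 6 3 4 / 9 9 7]. Elementwise product with the kernel and sum: 2·1 + 2·1 + 6·-2 + 3·1 + 4·-1 + 9·-2 + 9·-1 + 7·-1.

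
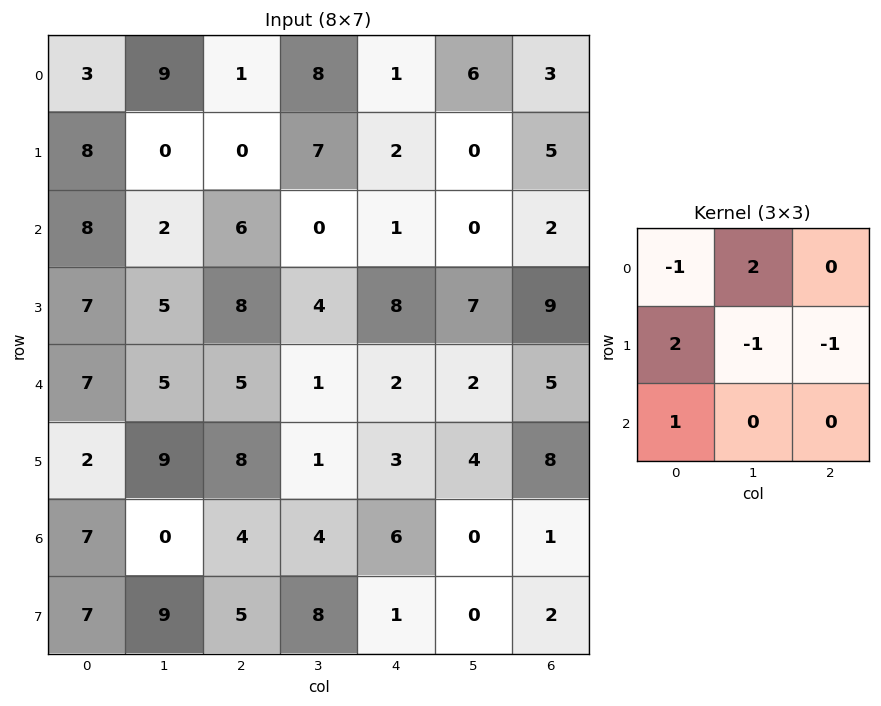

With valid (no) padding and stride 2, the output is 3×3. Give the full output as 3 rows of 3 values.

Output[0,0]: The receptive field on the input at this output position is [3 9 1 / 8 0 0 / 8 2 6]. Elementwise product with the kernel and sum: 3·-1 + 9·2 + 8·2 + 0·-1 + 0·-1 + 8·1.

39 12 11
4 3 1
-3 13 2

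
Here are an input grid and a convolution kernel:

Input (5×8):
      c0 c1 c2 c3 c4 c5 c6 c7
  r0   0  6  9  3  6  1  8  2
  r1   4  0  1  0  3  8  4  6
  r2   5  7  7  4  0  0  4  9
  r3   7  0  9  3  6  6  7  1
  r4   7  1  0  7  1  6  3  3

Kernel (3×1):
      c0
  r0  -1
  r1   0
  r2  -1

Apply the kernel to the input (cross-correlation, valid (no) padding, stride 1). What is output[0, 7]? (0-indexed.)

-11

The receptive field on the input at this output position is [2 / 6 / 9]. Elementwise product with the kernel and sum: 2·-1 + 9·-1.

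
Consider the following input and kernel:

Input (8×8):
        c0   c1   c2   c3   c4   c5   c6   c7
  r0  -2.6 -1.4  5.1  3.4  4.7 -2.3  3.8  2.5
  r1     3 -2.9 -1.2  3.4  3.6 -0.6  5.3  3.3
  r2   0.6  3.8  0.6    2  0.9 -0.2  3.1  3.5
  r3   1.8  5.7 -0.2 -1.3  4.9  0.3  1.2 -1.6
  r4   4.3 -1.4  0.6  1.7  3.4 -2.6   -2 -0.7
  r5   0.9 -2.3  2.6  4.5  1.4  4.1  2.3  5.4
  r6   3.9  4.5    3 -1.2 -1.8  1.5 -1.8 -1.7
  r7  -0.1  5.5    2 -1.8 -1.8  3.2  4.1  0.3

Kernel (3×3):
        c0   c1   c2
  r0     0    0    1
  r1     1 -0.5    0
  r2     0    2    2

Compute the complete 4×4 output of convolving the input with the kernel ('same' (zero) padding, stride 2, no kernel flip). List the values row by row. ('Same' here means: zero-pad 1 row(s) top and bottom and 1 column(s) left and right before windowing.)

1.5 0.45 7.05 13
11.8 3.9 11.35 0.75
0.75 11.2 11.3 12.2
6.55 7.9 6.6 16.6

Output[0,0]: The receptive field on the zero-padded input at this output position is [0 0 0 / 0 -2.6 -1.4 / 0 3 -2.9]. Elementwise product with the kernel and sum: 0·1 + 0·1 + -2.6·-0.5 + 3·2 + -2.9·2.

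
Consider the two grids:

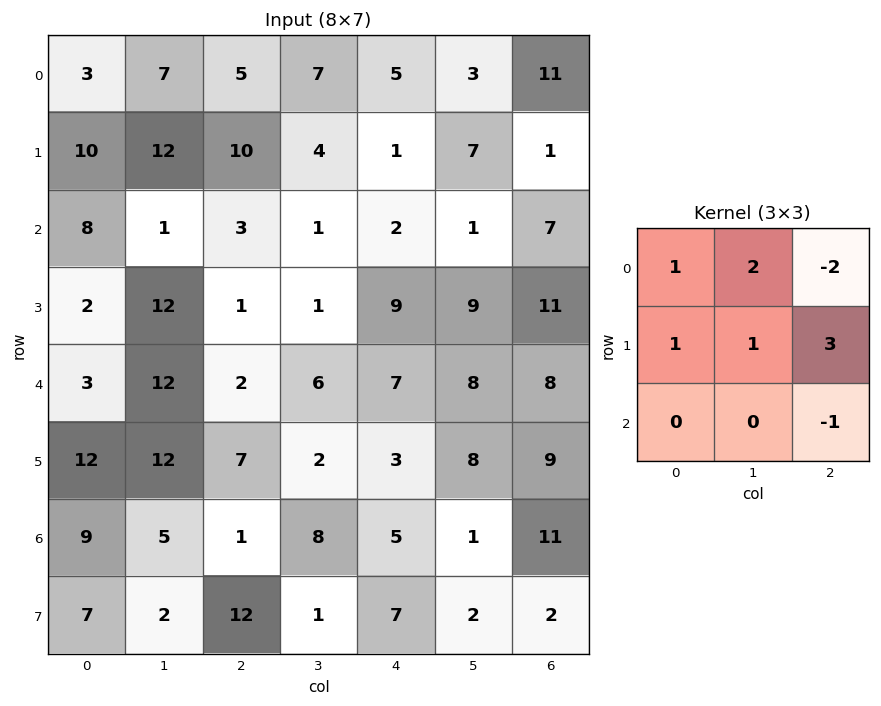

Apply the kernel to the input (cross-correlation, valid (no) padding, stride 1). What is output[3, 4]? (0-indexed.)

35

The receptive field on the input at this output position is [9 9 11 / 7 8 8 / 3 8 9]. Elementwise product with the kernel and sum: 9·1 + 9·2 + 11·-2 + 7·1 + 8·1 + 8·3 + 9·-1.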